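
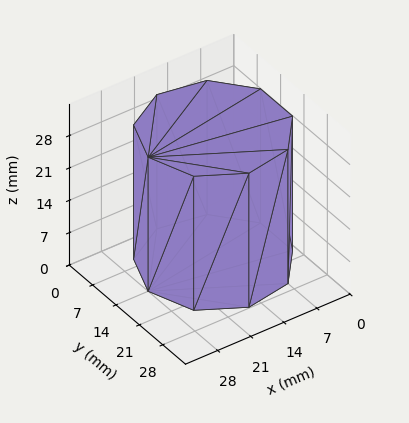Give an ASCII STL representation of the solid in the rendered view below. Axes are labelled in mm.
Reading the render: the shape is a regular 9-sided prism (a cylinder approximated with 9 flat sides), circumscribed radius ≈ 14 mm, height ≈ 29 mm (dimensions read to the nearest mm from the axis ticks). For the STL, each face is triangulated and given an outward normal.

solid part
  facet normal 0.0000 0.0000 -1.0000
    outer loop
      vertex 16.431 27.787 0.000
      vertex 24.725 22.999 0.000
      vertex 28.000 14.000 0.000
    endloop
  endfacet
  facet normal 0.0000 0.0000 -1.0000
    outer loop
      vertex 7.000 26.124 0.000
      vertex 16.431 27.787 0.000
      vertex 28.000 14.000 0.000
    endloop
  endfacet
  facet normal 0.0000 0.0000 -1.0000
    outer loop
      vertex 0.844 18.788 0.000
      vertex 7.000 26.124 0.000
      vertex 28.000 14.000 0.000
    endloop
  endfacet
  facet normal 0.0000 0.0000 -1.0000
    outer loop
      vertex 0.844 9.212 0.000
      vertex 0.844 18.788 0.000
      vertex 28.000 14.000 0.000
    endloop
  endfacet
  facet normal 0.0000 0.0000 -1.0000
    outer loop
      vertex 7.000 1.876 0.000
      vertex 0.844 9.212 0.000
      vertex 28.000 14.000 0.000
    endloop
  endfacet
  facet normal 0.0000 0.0000 -1.0000
    outer loop
      vertex 16.431 0.213 0.000
      vertex 7.000 1.876 0.000
      vertex 28.000 14.000 0.000
    endloop
  endfacet
  facet normal 0.0000 0.0000 -1.0000
    outer loop
      vertex 24.725 5.001 0.000
      vertex 16.431 0.213 0.000
      vertex 28.000 14.000 0.000
    endloop
  endfacet
  facet normal 0.0000 0.0000 1.0000
    outer loop
      vertex 28.000 14.000 29.000
      vertex 24.725 22.999 29.000
      vertex 16.431 27.787 29.000
    endloop
  endfacet
  facet normal 0.0000 0.0000 1.0000
    outer loop
      vertex 28.000 14.000 29.000
      vertex 16.431 27.787 29.000
      vertex 7.000 26.124 29.000
    endloop
  endfacet
  facet normal 0.0000 0.0000 1.0000
    outer loop
      vertex 28.000 14.000 29.000
      vertex 7.000 26.124 29.000
      vertex 0.844 18.788 29.000
    endloop
  endfacet
  facet normal 0.0000 0.0000 1.0000
    outer loop
      vertex 28.000 14.000 29.000
      vertex 0.844 18.788 29.000
      vertex 0.844 9.212 29.000
    endloop
  endfacet
  facet normal 0.0000 0.0000 1.0000
    outer loop
      vertex 28.000 14.000 29.000
      vertex 0.844 9.212 29.000
      vertex 7.000 1.876 29.000
    endloop
  endfacet
  facet normal 0.0000 0.0000 1.0000
    outer loop
      vertex 28.000 14.000 29.000
      vertex 7.000 1.876 29.000
      vertex 16.431 0.213 29.000
    endloop
  endfacet
  facet normal 0.0000 0.0000 1.0000
    outer loop
      vertex 28.000 14.000 29.000
      vertex 16.431 0.213 29.000
      vertex 24.725 5.001 29.000
    endloop
  endfacet
  facet normal 0.9397 0.3420 0.0000
    outer loop
      vertex 28.000 14.000 0.000
      vertex 24.725 22.999 0.000
      vertex 24.725 22.999 29.000
    endloop
  endfacet
  facet normal 0.9397 0.3420 0.0000
    outer loop
      vertex 28.000 14.000 0.000
      vertex 24.725 22.999 29.000
      vertex 28.000 14.000 29.000
    endloop
  endfacet
  facet normal 0.5000 0.8660 0.0000
    outer loop
      vertex 24.725 22.999 0.000
      vertex 16.431 27.787 0.000
      vertex 16.431 27.787 29.000
    endloop
  endfacet
  facet normal 0.5000 0.8660 0.0000
    outer loop
      vertex 24.725 22.999 0.000
      vertex 16.431 27.787 29.000
      vertex 24.725 22.999 29.000
    endloop
  endfacet
  facet normal -0.1737 0.9848 0.0000
    outer loop
      vertex 16.431 27.787 0.000
      vertex 7.000 26.124 0.000
      vertex 7.000 26.124 29.000
    endloop
  endfacet
  facet normal -0.1737 0.9848 0.0000
    outer loop
      vertex 16.431 27.787 0.000
      vertex 7.000 26.124 29.000
      vertex 16.431 27.787 29.000
    endloop
  endfacet
  facet normal -0.7660 0.6428 0.0000
    outer loop
      vertex 7.000 26.124 0.000
      vertex 0.844 18.788 0.000
      vertex 0.844 18.788 29.000
    endloop
  endfacet
  facet normal -0.7660 0.6428 0.0000
    outer loop
      vertex 7.000 26.124 0.000
      vertex 0.844 18.788 29.000
      vertex 7.000 26.124 29.000
    endloop
  endfacet
  facet normal -1.0000 0.0000 0.0000
    outer loop
      vertex 0.844 18.788 0.000
      vertex 0.844 9.212 0.000
      vertex 0.844 9.212 29.000
    endloop
  endfacet
  facet normal -1.0000 0.0000 0.0000
    outer loop
      vertex 0.844 18.788 0.000
      vertex 0.844 9.212 29.000
      vertex 0.844 18.788 29.000
    endloop
  endfacet
  facet normal -0.7660 -0.6428 0.0000
    outer loop
      vertex 0.844 9.212 0.000
      vertex 7.000 1.876 0.000
      vertex 7.000 1.876 29.000
    endloop
  endfacet
  facet normal -0.7660 -0.6428 0.0000
    outer loop
      vertex 0.844 9.212 0.000
      vertex 7.000 1.876 29.000
      vertex 0.844 9.212 29.000
    endloop
  endfacet
  facet normal -0.1737 -0.9848 0.0000
    outer loop
      vertex 7.000 1.876 0.000
      vertex 16.431 0.213 0.000
      vertex 16.431 0.213 29.000
    endloop
  endfacet
  facet normal -0.1737 -0.9848 0.0000
    outer loop
      vertex 7.000 1.876 0.000
      vertex 16.431 0.213 29.000
      vertex 7.000 1.876 29.000
    endloop
  endfacet
  facet normal 0.5000 -0.8660 0.0000
    outer loop
      vertex 16.431 0.213 0.000
      vertex 24.725 5.001 0.000
      vertex 24.725 5.001 29.000
    endloop
  endfacet
  facet normal 0.5000 -0.8660 0.0000
    outer loop
      vertex 16.431 0.213 0.000
      vertex 24.725 5.001 29.000
      vertex 16.431 0.213 29.000
    endloop
  endfacet
  facet normal 0.9397 -0.3420 0.0000
    outer loop
      vertex 24.725 5.001 0.000
      vertex 28.000 14.000 0.000
      vertex 28.000 14.000 29.000
    endloop
  endfacet
  facet normal 0.9397 -0.3420 0.0000
    outer loop
      vertex 24.725 5.001 0.000
      vertex 28.000 14.000 29.000
      vertex 24.725 5.001 29.000
    endloop
  endfacet
endsolid part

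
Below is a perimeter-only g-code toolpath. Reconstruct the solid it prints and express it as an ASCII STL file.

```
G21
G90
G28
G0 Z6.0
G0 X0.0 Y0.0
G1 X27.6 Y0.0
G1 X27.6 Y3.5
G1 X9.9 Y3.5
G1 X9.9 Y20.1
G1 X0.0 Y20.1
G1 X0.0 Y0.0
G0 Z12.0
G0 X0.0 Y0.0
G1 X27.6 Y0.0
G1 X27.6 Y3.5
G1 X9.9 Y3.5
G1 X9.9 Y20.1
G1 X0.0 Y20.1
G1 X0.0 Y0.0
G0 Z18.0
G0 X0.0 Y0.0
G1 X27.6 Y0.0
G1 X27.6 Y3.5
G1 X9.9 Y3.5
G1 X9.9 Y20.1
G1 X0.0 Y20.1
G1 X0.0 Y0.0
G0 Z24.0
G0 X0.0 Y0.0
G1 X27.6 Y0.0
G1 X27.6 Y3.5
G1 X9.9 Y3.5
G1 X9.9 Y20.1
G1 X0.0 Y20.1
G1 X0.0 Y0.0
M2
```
solid part
  facet normal 0.0000 0.0000 -1.0000
    outer loop
      vertex 27.6 3.5 0.0
      vertex 27.6 0.0 0.0
      vertex 0.0 0.0 0.0
    endloop
  endfacet
  facet normal 0.0000 0.0000 -1.0000
    outer loop
      vertex 9.9 3.5 0.0
      vertex 27.6 3.5 0.0
      vertex 0.0 0.0 0.0
    endloop
  endfacet
  facet normal 0.0000 0.0000 -1.0000
    outer loop
      vertex 9.9 20.1 0.0
      vertex 9.9 3.5 0.0
      vertex 0.0 0.0 0.0
    endloop
  endfacet
  facet normal 0.0000 0.0000 -1.0000
    outer loop
      vertex 0.0 20.1 0.0
      vertex 9.9 20.1 0.0
      vertex 0.0 0.0 0.0
    endloop
  endfacet
  facet normal 0.0000 0.0000 1.0000
    outer loop
      vertex 0.0 0.0 24.0
      vertex 27.6 0.0 24.0
      vertex 27.6 3.5 24.0
    endloop
  endfacet
  facet normal 0.0000 0.0000 1.0000
    outer loop
      vertex 0.0 0.0 24.0
      vertex 27.6 3.5 24.0
      vertex 9.9 3.5 24.0
    endloop
  endfacet
  facet normal 0.0000 0.0000 1.0000
    outer loop
      vertex 0.0 0.0 24.0
      vertex 9.9 3.5 24.0
      vertex 9.9 20.1 24.0
    endloop
  endfacet
  facet normal 0.0000 0.0000 1.0000
    outer loop
      vertex 0.0 0.0 24.0
      vertex 9.9 20.1 24.0
      vertex 0.0 20.1 24.0
    endloop
  endfacet
  facet normal 0.0000 -1.0000 0.0000
    outer loop
      vertex 0.0 0.0 0.0
      vertex 27.6 0.0 0.0
      vertex 27.6 0.0 24.0
    endloop
  endfacet
  facet normal 0.0000 -1.0000 0.0000
    outer loop
      vertex 0.0 0.0 0.0
      vertex 27.6 0.0 24.0
      vertex 0.0 0.0 24.0
    endloop
  endfacet
  facet normal 1.0000 0.0000 0.0000
    outer loop
      vertex 27.6 0.0 0.0
      vertex 27.6 3.5 0.0
      vertex 27.6 3.5 24.0
    endloop
  endfacet
  facet normal 1.0000 0.0000 0.0000
    outer loop
      vertex 27.6 0.0 0.0
      vertex 27.6 3.5 24.0
      vertex 27.6 0.0 24.0
    endloop
  endfacet
  facet normal 0.0000 1.0000 0.0000
    outer loop
      vertex 27.6 3.5 0.0
      vertex 9.9 3.5 0.0
      vertex 9.9 3.5 24.0
    endloop
  endfacet
  facet normal 0.0000 1.0000 0.0000
    outer loop
      vertex 27.6 3.5 0.0
      vertex 9.9 3.5 24.0
      vertex 27.6 3.5 24.0
    endloop
  endfacet
  facet normal 1.0000 0.0000 0.0000
    outer loop
      vertex 9.9 3.5 0.0
      vertex 9.9 20.1 0.0
      vertex 9.9 20.1 24.0
    endloop
  endfacet
  facet normal 1.0000 0.0000 0.0000
    outer loop
      vertex 9.9 3.5 0.0
      vertex 9.9 20.1 24.0
      vertex 9.9 3.5 24.0
    endloop
  endfacet
  facet normal 0.0000 1.0000 0.0000
    outer loop
      vertex 9.9 20.1 0.0
      vertex 0.0 20.1 0.0
      vertex 0.0 20.1 24.0
    endloop
  endfacet
  facet normal 0.0000 1.0000 0.0000
    outer loop
      vertex 9.9 20.1 0.0
      vertex 0.0 20.1 24.0
      vertex 9.9 20.1 24.0
    endloop
  endfacet
  facet normal -1.0000 0.0000 0.0000
    outer loop
      vertex 0.0 20.1 0.0
      vertex 0.0 0.0 0.0
      vertex 0.0 0.0 24.0
    endloop
  endfacet
  facet normal -1.0000 0.0000 0.0000
    outer loop
      vertex 0.0 20.1 0.0
      vertex 0.0 0.0 24.0
      vertex 0.0 20.1 24.0
    endloop
  endfacet
endsolid part

The G0 Z moves step by Δz≈6.0 mm. Every layer's G1 loop is the same polygon, so the solid is a straight extrusion of it from z=0 to z≈24. Closing with flat bottom and top caps and triangulating gives 20 facets — an L-shaped prism: outer 27.6 × 20.1 mm, arm thicknesses ≈ 3.5 mm (horizontal) and 9.9 mm (vertical), extruded 24 mm in z.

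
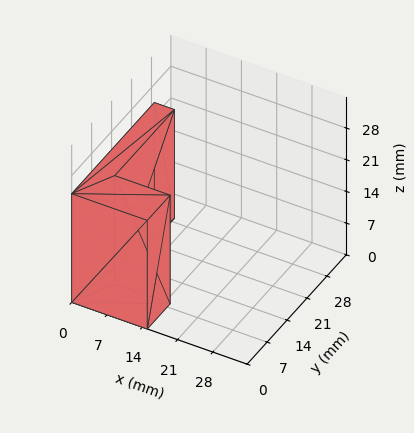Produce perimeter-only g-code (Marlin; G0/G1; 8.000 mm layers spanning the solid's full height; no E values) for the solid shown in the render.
Reading the render: the shape is an L-shaped prism: outer 15 × 29 mm, arm thicknesses ≈ 8 mm (horizontal) and 4 mm (vertical), extruded 24 mm in z (dimensions read to the nearest mm from the axis ticks). For the g-code, the solid's height is divided into equal slices at the stated Δz and each level perimeter traced with G1 moves after a G0 lift.

; perimeter-only toolpath
G21 ; units = mm
G90 ; absolute positioning
G28 ; home
; layer 1
G0 Z8.000
G0 X0.000 Y0.000
G1 X15.000 Y0.000
G1 X15.000 Y8.000
G1 X4.000 Y8.000
G1 X4.000 Y29.000
G1 X0.000 Y29.000
G1 X0.000 Y0.000
; layer 2
G0 Z16.000
G0 X0.000 Y0.000
G1 X15.000 Y0.000
G1 X15.000 Y8.000
G1 X4.000 Y8.000
G1 X4.000 Y29.000
G1 X0.000 Y29.000
G1 X0.000 Y0.000
; layer 3
G0 Z24.000
G0 X0.000 Y0.000
G1 X15.000 Y0.000
G1 X15.000 Y8.000
G1 X4.000 Y8.000
G1 X4.000 Y29.000
G1 X0.000 Y29.000
G1 X0.000 Y0.000
M2 ; end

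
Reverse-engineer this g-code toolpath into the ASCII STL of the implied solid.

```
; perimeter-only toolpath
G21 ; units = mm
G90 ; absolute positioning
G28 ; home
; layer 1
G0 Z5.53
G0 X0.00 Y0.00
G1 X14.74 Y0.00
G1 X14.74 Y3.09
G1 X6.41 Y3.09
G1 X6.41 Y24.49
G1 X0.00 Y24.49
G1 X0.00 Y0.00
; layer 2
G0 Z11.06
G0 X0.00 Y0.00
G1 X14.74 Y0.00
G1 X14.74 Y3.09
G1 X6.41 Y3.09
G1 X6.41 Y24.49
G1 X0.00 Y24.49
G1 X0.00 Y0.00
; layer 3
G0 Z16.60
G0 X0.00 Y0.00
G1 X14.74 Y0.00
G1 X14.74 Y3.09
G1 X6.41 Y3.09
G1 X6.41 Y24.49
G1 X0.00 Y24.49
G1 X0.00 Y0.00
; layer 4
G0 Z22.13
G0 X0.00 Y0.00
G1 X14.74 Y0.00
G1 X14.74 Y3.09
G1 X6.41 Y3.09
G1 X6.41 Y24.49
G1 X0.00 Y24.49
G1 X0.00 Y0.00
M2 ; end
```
solid part
  facet normal 0.0000 0.0000 -1.0000
    outer loop
      vertex 14.74 3.09 0.00
      vertex 14.74 0.00 0.00
      vertex 0.00 0.00 0.00
    endloop
  endfacet
  facet normal 0.0000 0.0000 -1.0000
    outer loop
      vertex 6.41 3.09 0.00
      vertex 14.74 3.09 0.00
      vertex 0.00 0.00 0.00
    endloop
  endfacet
  facet normal 0.0000 0.0000 -1.0000
    outer loop
      vertex 6.41 24.49 0.00
      vertex 6.41 3.09 0.00
      vertex 0.00 0.00 0.00
    endloop
  endfacet
  facet normal 0.0000 0.0000 -1.0000
    outer loop
      vertex 0.00 24.49 0.00
      vertex 6.41 24.49 0.00
      vertex 0.00 0.00 0.00
    endloop
  endfacet
  facet normal 0.0000 0.0000 1.0000
    outer loop
      vertex 0.00 0.00 22.13
      vertex 14.74 0.00 22.13
      vertex 14.74 3.09 22.13
    endloop
  endfacet
  facet normal 0.0000 0.0000 1.0000
    outer loop
      vertex 0.00 0.00 22.13
      vertex 14.74 3.09 22.13
      vertex 6.41 3.09 22.13
    endloop
  endfacet
  facet normal 0.0000 0.0000 1.0000
    outer loop
      vertex 0.00 0.00 22.13
      vertex 6.41 3.09 22.13
      vertex 6.41 24.49 22.13
    endloop
  endfacet
  facet normal 0.0000 0.0000 1.0000
    outer loop
      vertex 0.00 0.00 22.13
      vertex 6.41 24.49 22.13
      vertex 0.00 24.49 22.13
    endloop
  endfacet
  facet normal 0.0000 -1.0000 0.0000
    outer loop
      vertex 0.00 0.00 0.00
      vertex 14.74 0.00 0.00
      vertex 14.74 0.00 22.13
    endloop
  endfacet
  facet normal 0.0000 -1.0000 0.0000
    outer loop
      vertex 0.00 0.00 0.00
      vertex 14.74 0.00 22.13
      vertex 0.00 0.00 22.13
    endloop
  endfacet
  facet normal 1.0000 0.0000 0.0000
    outer loop
      vertex 14.74 0.00 0.00
      vertex 14.74 3.09 0.00
      vertex 14.74 3.09 22.13
    endloop
  endfacet
  facet normal 1.0000 0.0000 0.0000
    outer loop
      vertex 14.74 0.00 0.00
      vertex 14.74 3.09 22.13
      vertex 14.74 0.00 22.13
    endloop
  endfacet
  facet normal 0.0000 1.0000 0.0000
    outer loop
      vertex 14.74 3.09 0.00
      vertex 6.41 3.09 0.00
      vertex 6.41 3.09 22.13
    endloop
  endfacet
  facet normal 0.0000 1.0000 0.0000
    outer loop
      vertex 14.74 3.09 0.00
      vertex 6.41 3.09 22.13
      vertex 14.74 3.09 22.13
    endloop
  endfacet
  facet normal 1.0000 0.0000 0.0000
    outer loop
      vertex 6.41 3.09 0.00
      vertex 6.41 24.49 0.00
      vertex 6.41 24.49 22.13
    endloop
  endfacet
  facet normal 1.0000 0.0000 0.0000
    outer loop
      vertex 6.41 3.09 0.00
      vertex 6.41 24.49 22.13
      vertex 6.41 3.09 22.13
    endloop
  endfacet
  facet normal 0.0000 1.0000 0.0000
    outer loop
      vertex 6.41 24.49 0.00
      vertex 0.00 24.49 0.00
      vertex 0.00 24.49 22.13
    endloop
  endfacet
  facet normal 0.0000 1.0000 0.0000
    outer loop
      vertex 6.41 24.49 0.00
      vertex 0.00 24.49 22.13
      vertex 6.41 24.49 22.13
    endloop
  endfacet
  facet normal -1.0000 0.0000 0.0000
    outer loop
      vertex 0.00 24.49 0.00
      vertex 0.00 0.00 0.00
      vertex 0.00 0.00 22.13
    endloop
  endfacet
  facet normal -1.0000 0.0000 0.0000
    outer loop
      vertex 0.00 24.49 0.00
      vertex 0.00 0.00 22.13
      vertex 0.00 24.49 22.13
    endloop
  endfacet
endsolid part

The G0 Z moves step by Δz≈5.53 mm. Every layer's G1 loop is the same polygon, so the solid is a straight extrusion of it from z=0 to z≈22.1. Closing with flat bottom and top caps and triangulating gives 20 facets — an L-shaped prism: outer 14.7 × 24.5 mm, arm thicknesses ≈ 3.09 mm (horizontal) and 6.41 mm (vertical), extruded 22.1 mm in z.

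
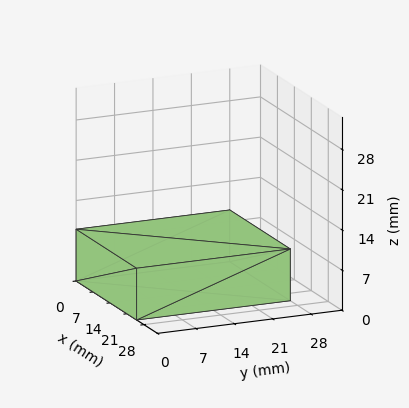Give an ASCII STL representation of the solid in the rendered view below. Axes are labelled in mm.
Reading the render: the shape is a rectangular box, roughly 25 × 28 mm footprint and 9 mm tall (dimensions read to the nearest mm from the axis ticks). For the STL, each face is triangulated and given an outward normal.

solid part
  facet normal 0.0000 0.0000 -1.0000
    outer loop
      vertex 25.000 28.000 0.000
      vertex 25.000 0.000 0.000
      vertex 0.000 0.000 0.000
    endloop
  endfacet
  facet normal 0.0000 0.0000 -1.0000
    outer loop
      vertex 0.000 28.000 0.000
      vertex 25.000 28.000 0.000
      vertex 0.000 0.000 0.000
    endloop
  endfacet
  facet normal 0.0000 0.0000 1.0000
    outer loop
      vertex 0.000 0.000 9.000
      vertex 25.000 0.000 9.000
      vertex 25.000 28.000 9.000
    endloop
  endfacet
  facet normal 0.0000 0.0000 1.0000
    outer loop
      vertex 0.000 0.000 9.000
      vertex 25.000 28.000 9.000
      vertex 0.000 28.000 9.000
    endloop
  endfacet
  facet normal 0.0000 -1.0000 0.0000
    outer loop
      vertex 0.000 0.000 0.000
      vertex 25.000 0.000 0.000
      vertex 25.000 0.000 9.000
    endloop
  endfacet
  facet normal 0.0000 -1.0000 0.0000
    outer loop
      vertex 0.000 0.000 0.000
      vertex 25.000 0.000 9.000
      vertex 0.000 0.000 9.000
    endloop
  endfacet
  facet normal 0.0000 1.0000 0.0000
    outer loop
      vertex 25.000 28.000 9.000
      vertex 25.000 28.000 0.000
      vertex 0.000 28.000 0.000
    endloop
  endfacet
  facet normal 0.0000 1.0000 0.0000
    outer loop
      vertex 0.000 28.000 9.000
      vertex 25.000 28.000 9.000
      vertex 0.000 28.000 0.000
    endloop
  endfacet
  facet normal -1.0000 0.0000 0.0000
    outer loop
      vertex 0.000 28.000 9.000
      vertex 0.000 28.000 0.000
      vertex 0.000 0.000 0.000
    endloop
  endfacet
  facet normal -1.0000 0.0000 0.0000
    outer loop
      vertex 0.000 0.000 9.000
      vertex 0.000 28.000 9.000
      vertex 0.000 0.000 0.000
    endloop
  endfacet
  facet normal 1.0000 0.0000 0.0000
    outer loop
      vertex 25.000 0.000 0.000
      vertex 25.000 28.000 0.000
      vertex 25.000 28.000 9.000
    endloop
  endfacet
  facet normal 1.0000 0.0000 0.0000
    outer loop
      vertex 25.000 0.000 0.000
      vertex 25.000 28.000 9.000
      vertex 25.000 0.000 9.000
    endloop
  endfacet
endsolid part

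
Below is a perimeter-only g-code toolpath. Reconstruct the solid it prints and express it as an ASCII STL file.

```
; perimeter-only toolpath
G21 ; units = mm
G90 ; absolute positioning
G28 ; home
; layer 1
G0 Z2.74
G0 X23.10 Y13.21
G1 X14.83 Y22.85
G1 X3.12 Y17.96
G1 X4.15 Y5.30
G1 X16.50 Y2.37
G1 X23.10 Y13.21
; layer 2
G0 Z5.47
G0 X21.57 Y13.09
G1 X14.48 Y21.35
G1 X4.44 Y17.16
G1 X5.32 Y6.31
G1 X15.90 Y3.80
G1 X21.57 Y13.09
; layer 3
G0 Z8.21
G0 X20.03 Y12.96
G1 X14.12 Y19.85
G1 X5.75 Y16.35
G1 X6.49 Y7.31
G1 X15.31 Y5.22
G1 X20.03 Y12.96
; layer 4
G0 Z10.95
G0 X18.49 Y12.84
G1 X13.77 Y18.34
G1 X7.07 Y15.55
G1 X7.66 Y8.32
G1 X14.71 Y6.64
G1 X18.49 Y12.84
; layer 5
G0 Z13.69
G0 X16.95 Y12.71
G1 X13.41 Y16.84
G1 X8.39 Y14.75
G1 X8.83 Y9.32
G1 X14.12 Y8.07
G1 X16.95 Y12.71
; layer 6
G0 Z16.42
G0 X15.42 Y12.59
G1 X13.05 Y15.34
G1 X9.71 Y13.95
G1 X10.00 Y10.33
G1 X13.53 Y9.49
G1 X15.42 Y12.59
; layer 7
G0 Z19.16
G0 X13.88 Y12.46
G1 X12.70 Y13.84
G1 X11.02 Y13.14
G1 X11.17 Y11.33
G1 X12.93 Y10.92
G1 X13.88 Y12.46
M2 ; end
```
solid part
  facet normal 0.0000 0.0000 -1.0000
    outer loop
      vertex 1.80 18.76 0.00
      vertex 15.19 24.35 0.00
      vertex 24.64 13.34 0.00
    endloop
  endfacet
  facet normal 0.0000 0.0000 -1.0000
    outer loop
      vertex 2.98 4.30 0.00
      vertex 1.80 18.76 0.00
      vertex 24.64 13.34 0.00
    endloop
  endfacet
  facet normal 0.0000 0.0000 -1.0000
    outer loop
      vertex 17.09 0.95 0.00
      vertex 2.98 4.30 0.00
      vertex 24.64 13.34 0.00
    endloop
  endfacet
  facet normal 0.6904 0.5926 0.4148
    outer loop
      vertex 24.64 13.34 0.00
      vertex 15.19 24.35 0.00
      vertex 12.34 12.34 21.90
    endloop
  endfacet
  facet normal -0.3505 0.8397 0.4149
    outer loop
      vertex 15.19 24.35 0.00
      vertex 1.80 18.76 0.00
      vertex 12.34 12.34 21.90
    endloop
  endfacet
  facet normal -0.9069 -0.0740 0.4148
    outer loop
      vertex 1.80 18.76 0.00
      vertex 2.98 4.30 0.00
      vertex 12.34 12.34 21.90
    endloop
  endfacet
  facet normal -0.2102 -0.8853 0.4148
    outer loop
      vertex 2.98 4.30 0.00
      vertex 17.09 0.95 0.00
      vertex 12.34 12.34 21.90
    endloop
  endfacet
  facet normal 0.7770 -0.4735 0.4148
    outer loop
      vertex 17.09 0.95 0.00
      vertex 24.64 13.34 0.00
      vertex 12.34 12.34 21.90
    endloop
  endfacet
endsolid part

The G0 Z moves step by Δz≈2.74 mm. The G1 loops shrink linearly with z, so the solid tapers from its base footprint up to z≈21.9. Closing with a flat bottom cap and the tapered top and triangulating gives 8 facets — a regular 5-sided pyramid, base circumscribed radius ≈ 12.3 mm, apex at z ≈ 21.9 mm.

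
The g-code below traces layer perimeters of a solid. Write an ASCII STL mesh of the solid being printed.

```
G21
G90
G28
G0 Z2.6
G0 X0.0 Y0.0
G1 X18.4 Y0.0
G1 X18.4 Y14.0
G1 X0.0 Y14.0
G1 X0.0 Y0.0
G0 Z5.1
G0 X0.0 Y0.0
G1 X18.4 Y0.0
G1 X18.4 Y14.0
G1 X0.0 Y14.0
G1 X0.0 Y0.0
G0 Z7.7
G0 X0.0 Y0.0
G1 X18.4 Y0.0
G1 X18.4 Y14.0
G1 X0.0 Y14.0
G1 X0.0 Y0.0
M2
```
solid part
  facet normal 0.0000 0.0000 -1.0000
    outer loop
      vertex 18.4 14.0 0.0
      vertex 18.4 0.0 0.0
      vertex 0.0 0.0 0.0
    endloop
  endfacet
  facet normal 0.0000 0.0000 -1.0000
    outer loop
      vertex 0.0 14.0 0.0
      vertex 18.4 14.0 0.0
      vertex 0.0 0.0 0.0
    endloop
  endfacet
  facet normal 0.0000 0.0000 1.0000
    outer loop
      vertex 0.0 0.0 7.7
      vertex 18.4 0.0 7.7
      vertex 18.4 14.0 7.7
    endloop
  endfacet
  facet normal 0.0000 0.0000 1.0000
    outer loop
      vertex 0.0 0.0 7.7
      vertex 18.4 14.0 7.7
      vertex 0.0 14.0 7.7
    endloop
  endfacet
  facet normal 0.0000 -1.0000 0.0000
    outer loop
      vertex 0.0 0.0 0.0
      vertex 18.4 0.0 0.0
      vertex 18.4 0.0 7.7
    endloop
  endfacet
  facet normal 0.0000 -1.0000 0.0000
    outer loop
      vertex 0.0 0.0 0.0
      vertex 18.4 0.0 7.7
      vertex 0.0 0.0 7.7
    endloop
  endfacet
  facet normal 0.0000 1.0000 0.0000
    outer loop
      vertex 18.4 14.0 7.7
      vertex 18.4 14.0 0.0
      vertex 0.0 14.0 0.0
    endloop
  endfacet
  facet normal 0.0000 1.0000 0.0000
    outer loop
      vertex 0.0 14.0 7.7
      vertex 18.4 14.0 7.7
      vertex 0.0 14.0 0.0
    endloop
  endfacet
  facet normal -1.0000 0.0000 0.0000
    outer loop
      vertex 0.0 14.0 7.7
      vertex 0.0 14.0 0.0
      vertex 0.0 0.0 0.0
    endloop
  endfacet
  facet normal -1.0000 0.0000 0.0000
    outer loop
      vertex 0.0 0.0 7.7
      vertex 0.0 14.0 7.7
      vertex 0.0 0.0 0.0
    endloop
  endfacet
  facet normal 1.0000 0.0000 0.0000
    outer loop
      vertex 18.4 0.0 0.0
      vertex 18.4 14.0 0.0
      vertex 18.4 14.0 7.7
    endloop
  endfacet
  facet normal 1.0000 0.0000 0.0000
    outer loop
      vertex 18.4 0.0 0.0
      vertex 18.4 14.0 7.7
      vertex 18.4 0.0 7.7
    endloop
  endfacet
endsolid part

The G0 Z moves step by Δz≈2.6 mm. Every layer's G1 loop is the same polygon, so the solid is a straight extrusion of it from z=0 to z≈7.7. Closing with flat bottom and top caps and triangulating gives 12 facets — a rectangular box, roughly 18.4 × 14 mm footprint and 7.7 mm tall.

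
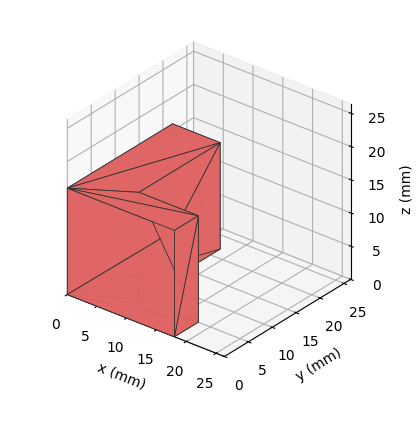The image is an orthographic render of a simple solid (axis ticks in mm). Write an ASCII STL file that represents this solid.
Reading the render: the shape is an L-shaped prism: outer 18 × 22 mm, arm thicknesses ≈ 5 mm (horizontal) and 8 mm (vertical), extruded 16 mm in z (dimensions read to the nearest mm from the axis ticks). For the STL, each face is triangulated and given an outward normal.

solid part
  facet normal 0.0000 0.0000 -1.0000
    outer loop
      vertex 18.00 5.00 0.00
      vertex 18.00 0.00 0.00
      vertex 0.00 0.00 0.00
    endloop
  endfacet
  facet normal 0.0000 0.0000 -1.0000
    outer loop
      vertex 8.00 5.00 0.00
      vertex 18.00 5.00 0.00
      vertex 0.00 0.00 0.00
    endloop
  endfacet
  facet normal 0.0000 0.0000 -1.0000
    outer loop
      vertex 8.00 22.00 0.00
      vertex 8.00 5.00 0.00
      vertex 0.00 0.00 0.00
    endloop
  endfacet
  facet normal 0.0000 0.0000 -1.0000
    outer loop
      vertex 0.00 22.00 0.00
      vertex 8.00 22.00 0.00
      vertex 0.00 0.00 0.00
    endloop
  endfacet
  facet normal 0.0000 0.0000 1.0000
    outer loop
      vertex 0.00 0.00 16.00
      vertex 18.00 0.00 16.00
      vertex 18.00 5.00 16.00
    endloop
  endfacet
  facet normal 0.0000 0.0000 1.0000
    outer loop
      vertex 0.00 0.00 16.00
      vertex 18.00 5.00 16.00
      vertex 8.00 5.00 16.00
    endloop
  endfacet
  facet normal 0.0000 0.0000 1.0000
    outer loop
      vertex 0.00 0.00 16.00
      vertex 8.00 5.00 16.00
      vertex 8.00 22.00 16.00
    endloop
  endfacet
  facet normal 0.0000 0.0000 1.0000
    outer loop
      vertex 0.00 0.00 16.00
      vertex 8.00 22.00 16.00
      vertex 0.00 22.00 16.00
    endloop
  endfacet
  facet normal 0.0000 -1.0000 0.0000
    outer loop
      vertex 0.00 0.00 0.00
      vertex 18.00 0.00 0.00
      vertex 18.00 0.00 16.00
    endloop
  endfacet
  facet normal 0.0000 -1.0000 0.0000
    outer loop
      vertex 0.00 0.00 0.00
      vertex 18.00 0.00 16.00
      vertex 0.00 0.00 16.00
    endloop
  endfacet
  facet normal 1.0000 0.0000 0.0000
    outer loop
      vertex 18.00 0.00 0.00
      vertex 18.00 5.00 0.00
      vertex 18.00 5.00 16.00
    endloop
  endfacet
  facet normal 1.0000 0.0000 0.0000
    outer loop
      vertex 18.00 0.00 0.00
      vertex 18.00 5.00 16.00
      vertex 18.00 0.00 16.00
    endloop
  endfacet
  facet normal 0.0000 1.0000 0.0000
    outer loop
      vertex 18.00 5.00 0.00
      vertex 8.00 5.00 0.00
      vertex 8.00 5.00 16.00
    endloop
  endfacet
  facet normal 0.0000 1.0000 0.0000
    outer loop
      vertex 18.00 5.00 0.00
      vertex 8.00 5.00 16.00
      vertex 18.00 5.00 16.00
    endloop
  endfacet
  facet normal 1.0000 0.0000 0.0000
    outer loop
      vertex 8.00 5.00 0.00
      vertex 8.00 22.00 0.00
      vertex 8.00 22.00 16.00
    endloop
  endfacet
  facet normal 1.0000 0.0000 0.0000
    outer loop
      vertex 8.00 5.00 0.00
      vertex 8.00 22.00 16.00
      vertex 8.00 5.00 16.00
    endloop
  endfacet
  facet normal 0.0000 1.0000 0.0000
    outer loop
      vertex 8.00 22.00 0.00
      vertex 0.00 22.00 0.00
      vertex 0.00 22.00 16.00
    endloop
  endfacet
  facet normal 0.0000 1.0000 0.0000
    outer loop
      vertex 8.00 22.00 0.00
      vertex 0.00 22.00 16.00
      vertex 8.00 22.00 16.00
    endloop
  endfacet
  facet normal -1.0000 0.0000 0.0000
    outer loop
      vertex 0.00 22.00 0.00
      vertex 0.00 0.00 0.00
      vertex 0.00 0.00 16.00
    endloop
  endfacet
  facet normal -1.0000 0.0000 0.0000
    outer loop
      vertex 0.00 22.00 0.00
      vertex 0.00 0.00 16.00
      vertex 0.00 22.00 16.00
    endloop
  endfacet
endsolid part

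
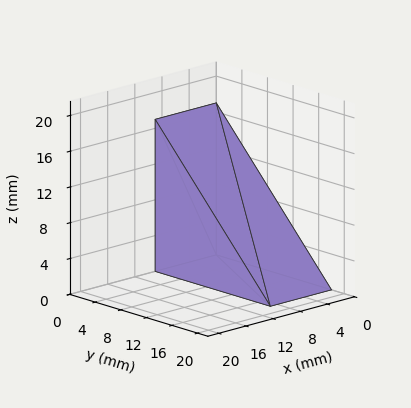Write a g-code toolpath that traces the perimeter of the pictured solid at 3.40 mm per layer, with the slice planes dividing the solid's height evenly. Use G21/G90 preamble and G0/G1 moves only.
Reading the render: the shape is a wedge (ramp): 9 × 18 mm base, rising to 17 mm along the y=0 edge and sloping linearly to z=0 at y=18 (dimensions read to the nearest mm from the axis ticks). For the g-code, the solid's height is divided into equal slices at the stated Δz and each level perimeter traced with G1 moves after a G0 lift.

; perimeter-only toolpath
G21 ; units = mm
G90 ; absolute positioning
G28 ; home
; layer 1
G0 Z3.40
G0 X0.00 Y0.00
G1 X9.00 Y0.00
G1 X9.00 Y14.40
G1 X0.00 Y14.40
G1 X0.00 Y0.00
; layer 2
G0 Z6.80
G0 X0.00 Y0.00
G1 X9.00 Y0.00
G1 X9.00 Y10.80
G1 X0.00 Y10.80
G1 X0.00 Y0.00
; layer 3
G0 Z10.20
G0 X0.00 Y0.00
G1 X9.00 Y0.00
G1 X9.00 Y7.20
G1 X0.00 Y7.20
G1 X0.00 Y0.00
; layer 4
G0 Z13.60
G0 X0.00 Y0.00
G1 X9.00 Y0.00
G1 X9.00 Y3.60
G1 X0.00 Y3.60
G1 X0.00 Y0.00
M2 ; end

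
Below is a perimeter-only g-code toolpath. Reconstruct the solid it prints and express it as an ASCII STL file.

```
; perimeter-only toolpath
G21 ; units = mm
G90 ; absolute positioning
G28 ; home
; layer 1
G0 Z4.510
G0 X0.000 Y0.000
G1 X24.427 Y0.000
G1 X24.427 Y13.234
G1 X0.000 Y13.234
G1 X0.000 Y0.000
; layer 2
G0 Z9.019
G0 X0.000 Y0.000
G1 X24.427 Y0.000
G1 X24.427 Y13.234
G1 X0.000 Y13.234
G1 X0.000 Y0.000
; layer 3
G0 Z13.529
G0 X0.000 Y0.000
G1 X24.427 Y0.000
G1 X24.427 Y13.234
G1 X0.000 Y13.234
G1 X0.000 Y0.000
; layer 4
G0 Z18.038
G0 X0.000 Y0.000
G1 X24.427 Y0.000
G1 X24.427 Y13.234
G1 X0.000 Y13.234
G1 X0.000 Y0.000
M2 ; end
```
solid part
  facet normal 0.0000 0.0000 -1.0000
    outer loop
      vertex 24.427 13.234 0.000
      vertex 24.427 0.000 0.000
      vertex 0.000 0.000 0.000
    endloop
  endfacet
  facet normal 0.0000 0.0000 -1.0000
    outer loop
      vertex 0.000 13.234 0.000
      vertex 24.427 13.234 0.000
      vertex 0.000 0.000 0.000
    endloop
  endfacet
  facet normal 0.0000 0.0000 1.0000
    outer loop
      vertex 0.000 0.000 18.038
      vertex 24.427 0.000 18.038
      vertex 24.427 13.234 18.038
    endloop
  endfacet
  facet normal 0.0000 0.0000 1.0000
    outer loop
      vertex 0.000 0.000 18.038
      vertex 24.427 13.234 18.038
      vertex 0.000 13.234 18.038
    endloop
  endfacet
  facet normal 0.0000 -1.0000 0.0000
    outer loop
      vertex 0.000 0.000 0.000
      vertex 24.427 0.000 0.000
      vertex 24.427 0.000 18.038
    endloop
  endfacet
  facet normal 0.0000 -1.0000 0.0000
    outer loop
      vertex 0.000 0.000 0.000
      vertex 24.427 0.000 18.038
      vertex 0.000 0.000 18.038
    endloop
  endfacet
  facet normal 0.0000 1.0000 0.0000
    outer loop
      vertex 24.427 13.234 18.038
      vertex 24.427 13.234 0.000
      vertex 0.000 13.234 0.000
    endloop
  endfacet
  facet normal 0.0000 1.0000 0.0000
    outer loop
      vertex 0.000 13.234 18.038
      vertex 24.427 13.234 18.038
      vertex 0.000 13.234 0.000
    endloop
  endfacet
  facet normal -1.0000 0.0000 0.0000
    outer loop
      vertex 0.000 13.234 18.038
      vertex 0.000 13.234 0.000
      vertex 0.000 0.000 0.000
    endloop
  endfacet
  facet normal -1.0000 0.0000 0.0000
    outer loop
      vertex 0.000 0.000 18.038
      vertex 0.000 13.234 18.038
      vertex 0.000 0.000 0.000
    endloop
  endfacet
  facet normal 1.0000 0.0000 0.0000
    outer loop
      vertex 24.427 0.000 0.000
      vertex 24.427 13.234 0.000
      vertex 24.427 13.234 18.038
    endloop
  endfacet
  facet normal 1.0000 0.0000 0.0000
    outer loop
      vertex 24.427 0.000 0.000
      vertex 24.427 13.234 18.038
      vertex 24.427 0.000 18.038
    endloop
  endfacet
endsolid part

The G0 Z moves step by Δz≈4.510 mm. Every layer's G1 loop is the same polygon, so the solid is a straight extrusion of it from z=0 to z≈18. Closing with flat bottom and top caps and triangulating gives 12 facets — a rectangular box, roughly 24.4 × 13.2 mm footprint and 18 mm tall.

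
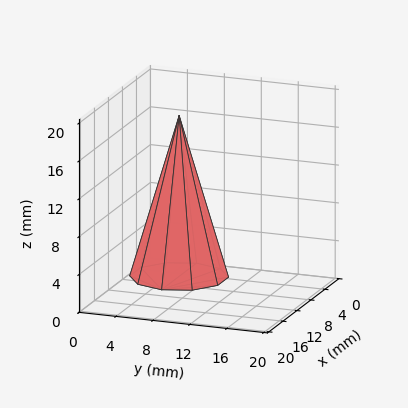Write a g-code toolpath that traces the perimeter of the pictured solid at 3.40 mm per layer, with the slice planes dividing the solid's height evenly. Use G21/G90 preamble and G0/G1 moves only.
Reading the render: the shape is a regular 10-sided pyramid, base circumscribed radius ≈ 5 mm, apex at z ≈ 17 mm (dimensions read to the nearest mm from the axis ticks). For the g-code, the solid's height is divided into equal slices at the stated Δz and each level perimeter traced with G1 moves after a G0 lift.

; perimeter-only toolpath
G21 ; units = mm
G90 ; absolute positioning
G28 ; home
; layer 1
G0 Z3.40
G0 X9.00 Y5.00
G1 X8.24 Y7.35
G1 X6.24 Y8.81
G1 X3.76 Y8.81
G1 X1.76 Y7.35
G1 X1.00 Y5.00
G1 X1.76 Y2.65
G1 X3.76 Y1.19
G1 X6.24 Y1.19
G1 X8.24 Y2.65
G1 X9.00 Y5.00
; layer 2
G0 Z6.80
G0 X8.00 Y5.00
G1 X7.43 Y6.76
G1 X5.93 Y7.86
G1 X4.07 Y7.86
G1 X2.57 Y6.76
G1 X2.00 Y5.00
G1 X2.57 Y3.24
G1 X4.07 Y2.14
G1 X5.93 Y2.14
G1 X7.43 Y3.24
G1 X8.00 Y5.00
; layer 3
G0 Z10.20
G0 X7.00 Y5.00
G1 X6.62 Y6.18
G1 X5.62 Y6.90
G1 X4.38 Y6.90
G1 X3.38 Y6.18
G1 X3.00 Y5.00
G1 X3.38 Y3.82
G1 X4.38 Y3.10
G1 X5.62 Y3.10
G1 X6.62 Y3.82
G1 X7.00 Y5.00
; layer 4
G0 Z13.60
G0 X6.00 Y5.00
G1 X5.81 Y5.59
G1 X5.31 Y5.95
G1 X4.69 Y5.95
G1 X4.19 Y5.59
G1 X4.00 Y5.00
G1 X4.19 Y4.41
G1 X4.69 Y4.05
G1 X5.31 Y4.05
G1 X5.81 Y4.41
G1 X6.00 Y5.00
M2 ; end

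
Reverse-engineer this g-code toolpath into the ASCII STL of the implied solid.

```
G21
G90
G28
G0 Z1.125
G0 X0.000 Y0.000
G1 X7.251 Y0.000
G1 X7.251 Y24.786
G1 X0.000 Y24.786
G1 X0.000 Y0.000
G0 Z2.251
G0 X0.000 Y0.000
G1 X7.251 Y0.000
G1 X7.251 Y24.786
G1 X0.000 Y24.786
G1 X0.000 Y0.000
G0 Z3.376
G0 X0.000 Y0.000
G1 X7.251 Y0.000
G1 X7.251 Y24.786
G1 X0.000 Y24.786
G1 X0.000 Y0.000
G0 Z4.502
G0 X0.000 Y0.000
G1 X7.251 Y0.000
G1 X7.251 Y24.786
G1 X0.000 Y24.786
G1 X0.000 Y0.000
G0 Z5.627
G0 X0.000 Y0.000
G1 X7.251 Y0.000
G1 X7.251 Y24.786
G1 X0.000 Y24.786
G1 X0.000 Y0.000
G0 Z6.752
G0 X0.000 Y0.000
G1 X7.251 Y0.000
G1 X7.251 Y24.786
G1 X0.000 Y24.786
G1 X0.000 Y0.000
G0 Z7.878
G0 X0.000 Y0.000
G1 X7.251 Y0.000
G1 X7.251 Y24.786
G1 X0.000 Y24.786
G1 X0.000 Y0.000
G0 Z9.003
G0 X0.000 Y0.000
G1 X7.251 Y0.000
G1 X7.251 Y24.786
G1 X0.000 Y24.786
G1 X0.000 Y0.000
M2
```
solid part
  facet normal 0.0000 0.0000 -1.0000
    outer loop
      vertex 7.251 24.786 0.000
      vertex 7.251 0.000 0.000
      vertex 0.000 0.000 0.000
    endloop
  endfacet
  facet normal 0.0000 0.0000 -1.0000
    outer loop
      vertex 0.000 24.786 0.000
      vertex 7.251 24.786 0.000
      vertex 0.000 0.000 0.000
    endloop
  endfacet
  facet normal 0.0000 0.0000 1.0000
    outer loop
      vertex 0.000 0.000 9.003
      vertex 7.251 0.000 9.003
      vertex 7.251 24.786 9.003
    endloop
  endfacet
  facet normal 0.0000 0.0000 1.0000
    outer loop
      vertex 0.000 0.000 9.003
      vertex 7.251 24.786 9.003
      vertex 0.000 24.786 9.003
    endloop
  endfacet
  facet normal 0.0000 -1.0000 0.0000
    outer loop
      vertex 0.000 0.000 0.000
      vertex 7.251 0.000 0.000
      vertex 7.251 0.000 9.003
    endloop
  endfacet
  facet normal 0.0000 -1.0000 0.0000
    outer loop
      vertex 0.000 0.000 0.000
      vertex 7.251 0.000 9.003
      vertex 0.000 0.000 9.003
    endloop
  endfacet
  facet normal 0.0000 1.0000 0.0000
    outer loop
      vertex 7.251 24.786 9.003
      vertex 7.251 24.786 0.000
      vertex 0.000 24.786 0.000
    endloop
  endfacet
  facet normal 0.0000 1.0000 0.0000
    outer loop
      vertex 0.000 24.786 9.003
      vertex 7.251 24.786 9.003
      vertex 0.000 24.786 0.000
    endloop
  endfacet
  facet normal -1.0000 0.0000 0.0000
    outer loop
      vertex 0.000 24.786 9.003
      vertex 0.000 24.786 0.000
      vertex 0.000 0.000 0.000
    endloop
  endfacet
  facet normal -1.0000 0.0000 0.0000
    outer loop
      vertex 0.000 0.000 9.003
      vertex 0.000 24.786 9.003
      vertex 0.000 0.000 0.000
    endloop
  endfacet
  facet normal 1.0000 0.0000 0.0000
    outer loop
      vertex 7.251 0.000 0.000
      vertex 7.251 24.786 0.000
      vertex 7.251 24.786 9.003
    endloop
  endfacet
  facet normal 1.0000 0.0000 0.0000
    outer loop
      vertex 7.251 0.000 0.000
      vertex 7.251 24.786 9.003
      vertex 7.251 0.000 9.003
    endloop
  endfacet
endsolid part

The G0 Z moves step by Δz≈1.125 mm. Every layer's G1 loop is the same polygon, so the solid is a straight extrusion of it from z=0 to z≈9. Closing with flat bottom and top caps and triangulating gives 12 facets — a rectangular box, roughly 7.25 × 24.8 mm footprint and 9 mm tall.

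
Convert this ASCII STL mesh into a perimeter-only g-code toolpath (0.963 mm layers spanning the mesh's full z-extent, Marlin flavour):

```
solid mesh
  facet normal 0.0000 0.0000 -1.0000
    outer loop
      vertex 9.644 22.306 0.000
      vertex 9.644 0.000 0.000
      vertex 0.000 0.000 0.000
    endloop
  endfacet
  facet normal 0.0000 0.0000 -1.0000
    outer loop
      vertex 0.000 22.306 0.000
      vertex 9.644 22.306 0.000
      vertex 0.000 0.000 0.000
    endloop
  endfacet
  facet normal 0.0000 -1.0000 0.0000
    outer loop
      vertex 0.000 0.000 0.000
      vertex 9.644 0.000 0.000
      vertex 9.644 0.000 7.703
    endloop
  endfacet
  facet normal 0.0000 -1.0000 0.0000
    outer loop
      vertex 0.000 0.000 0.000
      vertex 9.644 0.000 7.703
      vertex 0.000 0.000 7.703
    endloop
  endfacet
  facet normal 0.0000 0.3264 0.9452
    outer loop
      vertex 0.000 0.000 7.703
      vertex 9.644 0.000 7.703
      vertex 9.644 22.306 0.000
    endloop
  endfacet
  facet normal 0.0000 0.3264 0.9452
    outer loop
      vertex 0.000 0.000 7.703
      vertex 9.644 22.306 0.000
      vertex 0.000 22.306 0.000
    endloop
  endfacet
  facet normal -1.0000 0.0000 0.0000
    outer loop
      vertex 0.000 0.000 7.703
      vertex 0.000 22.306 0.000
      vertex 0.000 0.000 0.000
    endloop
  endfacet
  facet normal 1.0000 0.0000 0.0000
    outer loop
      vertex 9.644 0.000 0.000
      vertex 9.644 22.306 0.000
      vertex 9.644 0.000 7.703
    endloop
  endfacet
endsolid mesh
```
; perimeter-only toolpath
G21 ; units = mm
G90 ; absolute positioning
G28 ; home
; layer 1
G0 Z0.963
G0 X0.000 Y0.000
G1 X9.644 Y0.000
G1 X9.644 Y19.518
G1 X0.000 Y19.518
G1 X0.000 Y0.000
; layer 2
G0 Z1.926
G0 X0.000 Y0.000
G1 X9.644 Y0.000
G1 X9.644 Y16.730
G1 X0.000 Y16.730
G1 X0.000 Y0.000
; layer 3
G0 Z2.889
G0 X0.000 Y0.000
G1 X9.644 Y0.000
G1 X9.644 Y13.941
G1 X0.000 Y13.941
G1 X0.000 Y0.000
; layer 4
G0 Z3.852
G0 X0.000 Y0.000
G1 X9.644 Y0.000
G1 X9.644 Y11.153
G1 X0.000 Y11.153
G1 X0.000 Y0.000
; layer 5
G0 Z4.814
G0 X0.000 Y0.000
G1 X9.644 Y0.000
G1 X9.644 Y8.365
G1 X0.000 Y8.365
G1 X0.000 Y0.000
; layer 6
G0 Z5.777
G0 X0.000 Y0.000
G1 X9.644 Y0.000
G1 X9.644 Y5.577
G1 X0.000 Y5.577
G1 X0.000 Y0.000
; layer 7
G0 Z6.740
G0 X0.000 Y0.000
G1 X9.644 Y0.000
G1 X9.644 Y2.788
G1 X0.000 Y2.788
G1 X0.000 Y0.000
M2 ; end

The solid is a wedge (ramp): 9.64 × 22.3 mm base, rising to 7.7 mm along the y=0 edge and sloping linearly to z=0 at y=22.3. Slicing at Δz = 0.963 mm — 8 equal slices spanning the solid's height, so layer i sits at z = i·h/8 — gives 7 non-empty perimeters. Each is a 4-segment closed polygon; G0 lifts to the layer z and rapids to the start vertex, then G1 traces the edges. The cross-section shrinks linearly with z (the slice at the apex is degenerate and omitted).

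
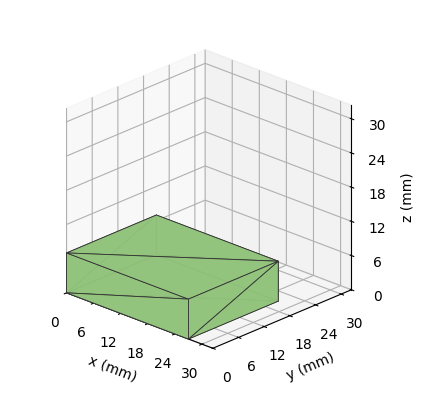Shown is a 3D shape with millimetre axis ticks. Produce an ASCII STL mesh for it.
Reading the render: the shape is a rectangular box, roughly 27 × 21 mm footprint and 7 mm tall (dimensions read to the nearest mm from the axis ticks). For the STL, each face is triangulated and given an outward normal.

solid part
  facet normal 0.0000 0.0000 -1.0000
    outer loop
      vertex 27.000 21.000 0.000
      vertex 27.000 0.000 0.000
      vertex 0.000 0.000 0.000
    endloop
  endfacet
  facet normal 0.0000 0.0000 -1.0000
    outer loop
      vertex 0.000 21.000 0.000
      vertex 27.000 21.000 0.000
      vertex 0.000 0.000 0.000
    endloop
  endfacet
  facet normal 0.0000 0.0000 1.0000
    outer loop
      vertex 0.000 0.000 7.000
      vertex 27.000 0.000 7.000
      vertex 27.000 21.000 7.000
    endloop
  endfacet
  facet normal 0.0000 0.0000 1.0000
    outer loop
      vertex 0.000 0.000 7.000
      vertex 27.000 21.000 7.000
      vertex 0.000 21.000 7.000
    endloop
  endfacet
  facet normal 0.0000 -1.0000 0.0000
    outer loop
      vertex 0.000 0.000 0.000
      vertex 27.000 0.000 0.000
      vertex 27.000 0.000 7.000
    endloop
  endfacet
  facet normal 0.0000 -1.0000 0.0000
    outer loop
      vertex 0.000 0.000 0.000
      vertex 27.000 0.000 7.000
      vertex 0.000 0.000 7.000
    endloop
  endfacet
  facet normal 0.0000 1.0000 0.0000
    outer loop
      vertex 27.000 21.000 7.000
      vertex 27.000 21.000 0.000
      vertex 0.000 21.000 0.000
    endloop
  endfacet
  facet normal 0.0000 1.0000 0.0000
    outer loop
      vertex 0.000 21.000 7.000
      vertex 27.000 21.000 7.000
      vertex 0.000 21.000 0.000
    endloop
  endfacet
  facet normal -1.0000 0.0000 0.0000
    outer loop
      vertex 0.000 21.000 7.000
      vertex 0.000 21.000 0.000
      vertex 0.000 0.000 0.000
    endloop
  endfacet
  facet normal -1.0000 0.0000 0.0000
    outer loop
      vertex 0.000 0.000 7.000
      vertex 0.000 21.000 7.000
      vertex 0.000 0.000 0.000
    endloop
  endfacet
  facet normal 1.0000 0.0000 0.0000
    outer loop
      vertex 27.000 0.000 0.000
      vertex 27.000 21.000 0.000
      vertex 27.000 21.000 7.000
    endloop
  endfacet
  facet normal 1.0000 0.0000 0.0000
    outer loop
      vertex 27.000 0.000 0.000
      vertex 27.000 21.000 7.000
      vertex 27.000 0.000 7.000
    endloop
  endfacet
endsolid part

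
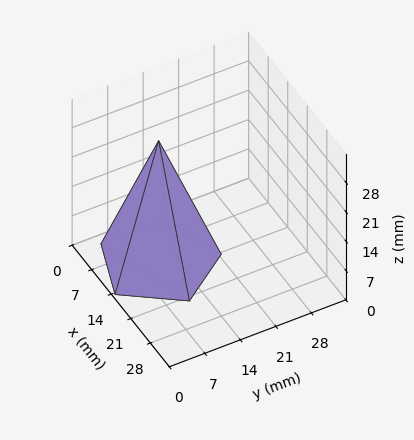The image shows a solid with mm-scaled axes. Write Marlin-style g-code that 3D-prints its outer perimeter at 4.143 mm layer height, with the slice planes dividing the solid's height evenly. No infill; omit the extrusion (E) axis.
Reading the render: the shape is a regular 5-sided pyramid, base circumscribed radius ≈ 11 mm, apex at z ≈ 29 mm (dimensions read to the nearest mm from the axis ticks). For the g-code, the solid's height is divided into equal slices at the stated Δz and each level perimeter traced with G1 moves after a G0 lift.

; perimeter-only toolpath
G21 ; units = mm
G90 ; absolute positioning
G28 ; home
; layer 1
G0 Z4.143
G0 X20.429 Y11.000
G1 X13.913 Y19.967
G1 X3.372 Y16.542
G1 X3.372 Y5.458
G1 X13.913 Y2.033
G1 X20.429 Y11.000
; layer 2
G0 Z8.286
G0 X18.857 Y11.000
G1 X13.428 Y18.473
G1 X4.644 Y15.619
G1 X4.644 Y6.381
G1 X13.428 Y3.527
G1 X18.857 Y11.000
; layer 3
G0 Z12.429
G0 X17.286 Y11.000
G1 X12.942 Y16.978
G1 X5.915 Y14.695
G1 X5.915 Y7.305
G1 X12.942 Y5.022
G1 X17.286 Y11.000
; layer 4
G0 Z16.571
G0 X15.714 Y11.000
G1 X12.457 Y15.484
G1 X7.186 Y13.771
G1 X7.186 Y8.229
G1 X12.457 Y6.516
G1 X15.714 Y11.000
; layer 5
G0 Z20.714
G0 X14.143 Y11.000
G1 X11.971 Y13.989
G1 X8.457 Y12.847
G1 X8.457 Y9.153
G1 X11.971 Y8.011
G1 X14.143 Y11.000
; layer 6
G0 Z24.857
G0 X12.571 Y11.000
G1 X11.486 Y12.495
G1 X9.729 Y11.924
G1 X9.729 Y10.076
G1 X11.486 Y9.505
G1 X12.571 Y11.000
M2 ; end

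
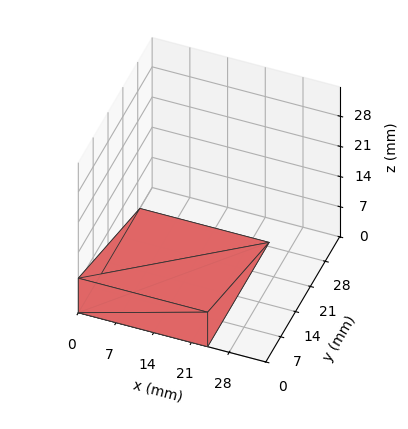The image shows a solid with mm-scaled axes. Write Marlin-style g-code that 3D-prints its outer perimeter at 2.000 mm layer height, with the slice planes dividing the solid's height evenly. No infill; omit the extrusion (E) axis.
Reading the render: the shape is a wedge (ramp): 24 × 29 mm base, rising to 8 mm along the y=0 edge and sloping linearly to z=0 at y=29 (dimensions read to the nearest mm from the axis ticks). For the g-code, the solid's height is divided into equal slices at the stated Δz and each level perimeter traced with G1 moves after a G0 lift.

; perimeter-only toolpath
G21 ; units = mm
G90 ; absolute positioning
G28 ; home
; layer 1
G0 Z2.000
G0 X0.000 Y0.000
G1 X24.000 Y0.000
G1 X24.000 Y21.750
G1 X0.000 Y21.750
G1 X0.000 Y0.000
; layer 2
G0 Z4.000
G0 X0.000 Y0.000
G1 X24.000 Y0.000
G1 X24.000 Y14.500
G1 X0.000 Y14.500
G1 X0.000 Y0.000
; layer 3
G0 Z6.000
G0 X0.000 Y0.000
G1 X24.000 Y0.000
G1 X24.000 Y7.250
G1 X0.000 Y7.250
G1 X0.000 Y0.000
M2 ; end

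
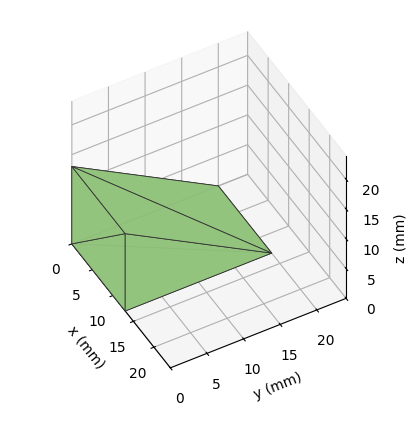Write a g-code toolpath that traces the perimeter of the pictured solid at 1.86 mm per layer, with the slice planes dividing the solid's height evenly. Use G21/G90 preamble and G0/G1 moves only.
Reading the render: the shape is a wedge (ramp): 13 × 20 mm base, rising to 13 mm along the y=0 edge and sloping linearly to z=0 at y=20 (dimensions read to the nearest mm from the axis ticks). For the g-code, the solid's height is divided into equal slices at the stated Δz and each level perimeter traced with G1 moves after a G0 lift.

; perimeter-only toolpath
G21 ; units = mm
G90 ; absolute positioning
G28 ; home
; layer 1
G0 Z1.86
G0 X0.00 Y0.00
G1 X13.00 Y0.00
G1 X13.00 Y17.14
G1 X0.00 Y17.14
G1 X0.00 Y0.00
; layer 2
G0 Z3.71
G0 X0.00 Y0.00
G1 X13.00 Y0.00
G1 X13.00 Y14.29
G1 X0.00 Y14.29
G1 X0.00 Y0.00
; layer 3
G0 Z5.57
G0 X0.00 Y0.00
G1 X13.00 Y0.00
G1 X13.00 Y11.43
G1 X0.00 Y11.43
G1 X0.00 Y0.00
; layer 4
G0 Z7.43
G0 X0.00 Y0.00
G1 X13.00 Y0.00
G1 X13.00 Y8.57
G1 X0.00 Y8.57
G1 X0.00 Y0.00
; layer 5
G0 Z9.29
G0 X0.00 Y0.00
G1 X13.00 Y0.00
G1 X13.00 Y5.71
G1 X0.00 Y5.71
G1 X0.00 Y0.00
; layer 6
G0 Z11.14
G0 X0.00 Y0.00
G1 X13.00 Y0.00
G1 X13.00 Y2.86
G1 X0.00 Y2.86
G1 X0.00 Y0.00
M2 ; end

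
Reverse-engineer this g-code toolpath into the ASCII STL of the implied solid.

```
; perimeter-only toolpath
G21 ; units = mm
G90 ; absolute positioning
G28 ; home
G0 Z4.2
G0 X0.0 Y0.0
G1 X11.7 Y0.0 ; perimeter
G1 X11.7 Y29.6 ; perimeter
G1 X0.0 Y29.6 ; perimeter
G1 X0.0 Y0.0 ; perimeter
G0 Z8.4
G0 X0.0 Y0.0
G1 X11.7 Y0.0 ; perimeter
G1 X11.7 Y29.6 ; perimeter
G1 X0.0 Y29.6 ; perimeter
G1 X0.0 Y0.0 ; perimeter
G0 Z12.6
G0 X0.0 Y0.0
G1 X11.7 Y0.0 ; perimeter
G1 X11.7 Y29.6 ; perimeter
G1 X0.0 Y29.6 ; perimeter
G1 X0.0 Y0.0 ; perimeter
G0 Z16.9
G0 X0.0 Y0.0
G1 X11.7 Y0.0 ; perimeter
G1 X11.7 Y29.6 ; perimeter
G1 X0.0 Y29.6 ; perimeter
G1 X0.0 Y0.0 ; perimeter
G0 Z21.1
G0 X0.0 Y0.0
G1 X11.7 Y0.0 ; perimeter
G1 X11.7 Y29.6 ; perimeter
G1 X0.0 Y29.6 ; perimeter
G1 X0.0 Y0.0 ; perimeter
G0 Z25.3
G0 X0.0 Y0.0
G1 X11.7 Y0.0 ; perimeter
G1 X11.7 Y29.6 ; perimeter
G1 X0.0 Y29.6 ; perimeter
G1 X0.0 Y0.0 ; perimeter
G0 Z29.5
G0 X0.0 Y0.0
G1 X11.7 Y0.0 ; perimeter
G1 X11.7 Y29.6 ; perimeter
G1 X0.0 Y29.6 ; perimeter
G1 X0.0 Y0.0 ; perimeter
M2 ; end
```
solid part
  facet normal 0.0000 0.0000 -1.0000
    outer loop
      vertex 11.7 29.6 0.0
      vertex 11.7 0.0 0.0
      vertex 0.0 0.0 0.0
    endloop
  endfacet
  facet normal 0.0000 0.0000 -1.0000
    outer loop
      vertex 0.0 29.6 0.0
      vertex 11.7 29.6 0.0
      vertex 0.0 0.0 0.0
    endloop
  endfacet
  facet normal 0.0000 0.0000 1.0000
    outer loop
      vertex 0.0 0.0 29.5
      vertex 11.7 0.0 29.5
      vertex 11.7 29.6 29.5
    endloop
  endfacet
  facet normal 0.0000 0.0000 1.0000
    outer loop
      vertex 0.0 0.0 29.5
      vertex 11.7 29.6 29.5
      vertex 0.0 29.6 29.5
    endloop
  endfacet
  facet normal 0.0000 -1.0000 0.0000
    outer loop
      vertex 0.0 0.0 0.0
      vertex 11.7 0.0 0.0
      vertex 11.7 0.0 29.5
    endloop
  endfacet
  facet normal 0.0000 -1.0000 0.0000
    outer loop
      vertex 0.0 0.0 0.0
      vertex 11.7 0.0 29.5
      vertex 0.0 0.0 29.5
    endloop
  endfacet
  facet normal 0.0000 1.0000 0.0000
    outer loop
      vertex 11.7 29.6 29.5
      vertex 11.7 29.6 0.0
      vertex 0.0 29.6 0.0
    endloop
  endfacet
  facet normal 0.0000 1.0000 0.0000
    outer loop
      vertex 0.0 29.6 29.5
      vertex 11.7 29.6 29.5
      vertex 0.0 29.6 0.0
    endloop
  endfacet
  facet normal -1.0000 0.0000 0.0000
    outer loop
      vertex 0.0 29.6 29.5
      vertex 0.0 29.6 0.0
      vertex 0.0 0.0 0.0
    endloop
  endfacet
  facet normal -1.0000 0.0000 0.0000
    outer loop
      vertex 0.0 0.0 29.5
      vertex 0.0 29.6 29.5
      vertex 0.0 0.0 0.0
    endloop
  endfacet
  facet normal 1.0000 0.0000 0.0000
    outer loop
      vertex 11.7 0.0 0.0
      vertex 11.7 29.6 0.0
      vertex 11.7 29.6 29.5
    endloop
  endfacet
  facet normal 1.0000 0.0000 0.0000
    outer loop
      vertex 11.7 0.0 0.0
      vertex 11.7 29.6 29.5
      vertex 11.7 0.0 29.5
    endloop
  endfacet
endsolid part

The G0 Z moves step by Δz≈4.2 mm. Every layer's G1 loop is the same polygon, so the solid is a straight extrusion of it from z=0 to z≈29.5. Closing with flat bottom and top caps and triangulating gives 12 facets — a rectangular box, roughly 11.7 × 29.6 mm footprint and 29.5 mm tall.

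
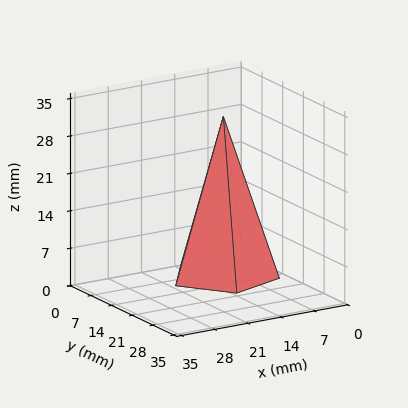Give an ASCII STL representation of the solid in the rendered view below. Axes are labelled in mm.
Reading the render: the shape is a regular 5-sided pyramid, base circumscribed radius ≈ 10 mm, apex at z ≈ 30 mm (dimensions read to the nearest mm from the axis ticks). For the STL, each face is triangulated and given an outward normal.

solid part
  facet normal 0.0000 0.0000 -1.0000
    outer loop
      vertex 1.9 15.9 0.0
      vertex 13.1 19.5 0.0
      vertex 20.0 10.0 0.0
    endloop
  endfacet
  facet normal 0.0000 0.0000 -1.0000
    outer loop
      vertex 1.9 4.1 0.0
      vertex 1.9 15.9 0.0
      vertex 20.0 10.0 0.0
    endloop
  endfacet
  facet normal 0.0000 0.0000 -1.0000
    outer loop
      vertex 13.1 0.5 0.0
      vertex 1.9 4.1 0.0
      vertex 20.0 10.0 0.0
    endloop
  endfacet
  facet normal 0.7812 0.5674 0.2604
    outer loop
      vertex 20.0 10.0 0.0
      vertex 13.1 19.5 0.0
      vertex 10.0 10.0 30.0
    endloop
  endfacet
  facet normal -0.2954 0.9191 0.2605
    outer loop
      vertex 13.1 19.5 0.0
      vertex 1.9 15.9 0.0
      vertex 10.0 10.0 30.0
    endloop
  endfacet
  facet normal -0.9654 0.0000 0.2607
    outer loop
      vertex 1.9 15.9 0.0
      vertex 1.9 4.1 0.0
      vertex 10.0 10.0 30.0
    endloop
  endfacet
  facet normal -0.2954 -0.9191 0.2605
    outer loop
      vertex 1.9 4.1 0.0
      vertex 13.1 0.5 0.0
      vertex 10.0 10.0 30.0
    endloop
  endfacet
  facet normal 0.7812 -0.5674 0.2604
    outer loop
      vertex 13.1 0.5 0.0
      vertex 20.0 10.0 0.0
      vertex 10.0 10.0 30.0
    endloop
  endfacet
endsolid part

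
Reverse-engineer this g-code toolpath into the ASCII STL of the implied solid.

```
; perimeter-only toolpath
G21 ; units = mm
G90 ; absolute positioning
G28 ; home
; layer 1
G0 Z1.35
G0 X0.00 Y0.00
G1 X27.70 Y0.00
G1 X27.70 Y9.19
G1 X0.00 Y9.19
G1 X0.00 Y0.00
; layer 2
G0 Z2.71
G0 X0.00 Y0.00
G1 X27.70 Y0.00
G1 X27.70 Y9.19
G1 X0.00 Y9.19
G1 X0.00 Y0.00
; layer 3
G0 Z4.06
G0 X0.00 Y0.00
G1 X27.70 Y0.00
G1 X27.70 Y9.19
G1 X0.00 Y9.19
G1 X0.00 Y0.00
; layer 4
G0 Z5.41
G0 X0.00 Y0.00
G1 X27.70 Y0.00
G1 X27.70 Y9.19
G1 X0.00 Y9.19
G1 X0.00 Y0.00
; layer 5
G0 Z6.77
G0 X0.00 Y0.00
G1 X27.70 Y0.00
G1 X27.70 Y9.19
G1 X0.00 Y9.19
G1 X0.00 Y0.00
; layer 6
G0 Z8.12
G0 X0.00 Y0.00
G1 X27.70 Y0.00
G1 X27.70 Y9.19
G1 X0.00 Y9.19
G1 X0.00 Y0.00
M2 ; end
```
solid part
  facet normal 0.0000 0.0000 -1.0000
    outer loop
      vertex 27.70 9.19 0.00
      vertex 27.70 0.00 0.00
      vertex 0.00 0.00 0.00
    endloop
  endfacet
  facet normal 0.0000 0.0000 -1.0000
    outer loop
      vertex 0.00 9.19 0.00
      vertex 27.70 9.19 0.00
      vertex 0.00 0.00 0.00
    endloop
  endfacet
  facet normal 0.0000 0.0000 1.0000
    outer loop
      vertex 0.00 0.00 8.12
      vertex 27.70 0.00 8.12
      vertex 27.70 9.19 8.12
    endloop
  endfacet
  facet normal 0.0000 0.0000 1.0000
    outer loop
      vertex 0.00 0.00 8.12
      vertex 27.70 9.19 8.12
      vertex 0.00 9.19 8.12
    endloop
  endfacet
  facet normal 0.0000 -1.0000 0.0000
    outer loop
      vertex 0.00 0.00 0.00
      vertex 27.70 0.00 0.00
      vertex 27.70 0.00 8.12
    endloop
  endfacet
  facet normal 0.0000 -1.0000 0.0000
    outer loop
      vertex 0.00 0.00 0.00
      vertex 27.70 0.00 8.12
      vertex 0.00 0.00 8.12
    endloop
  endfacet
  facet normal 0.0000 1.0000 0.0000
    outer loop
      vertex 27.70 9.19 8.12
      vertex 27.70 9.19 0.00
      vertex 0.00 9.19 0.00
    endloop
  endfacet
  facet normal 0.0000 1.0000 0.0000
    outer loop
      vertex 0.00 9.19 8.12
      vertex 27.70 9.19 8.12
      vertex 0.00 9.19 0.00
    endloop
  endfacet
  facet normal -1.0000 0.0000 0.0000
    outer loop
      vertex 0.00 9.19 8.12
      vertex 0.00 9.19 0.00
      vertex 0.00 0.00 0.00
    endloop
  endfacet
  facet normal -1.0000 0.0000 0.0000
    outer loop
      vertex 0.00 0.00 8.12
      vertex 0.00 9.19 8.12
      vertex 0.00 0.00 0.00
    endloop
  endfacet
  facet normal 1.0000 0.0000 0.0000
    outer loop
      vertex 27.70 0.00 0.00
      vertex 27.70 9.19 0.00
      vertex 27.70 9.19 8.12
    endloop
  endfacet
  facet normal 1.0000 0.0000 0.0000
    outer loop
      vertex 27.70 0.00 0.00
      vertex 27.70 9.19 8.12
      vertex 27.70 0.00 8.12
    endloop
  endfacet
endsolid part

The G0 Z moves step by Δz≈1.35 mm. Every layer's G1 loop is the same polygon, so the solid is a straight extrusion of it from z=0 to z≈8.12. Closing with flat bottom and top caps and triangulating gives 12 facets — a rectangular box, roughly 27.7 × 9.19 mm footprint and 8.12 mm tall.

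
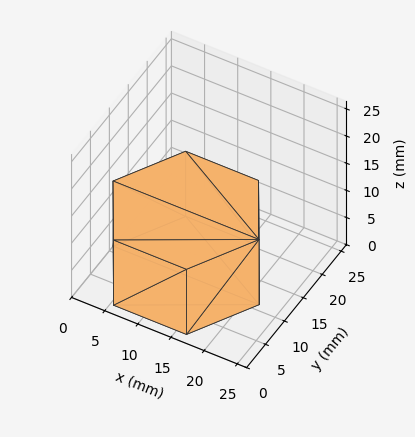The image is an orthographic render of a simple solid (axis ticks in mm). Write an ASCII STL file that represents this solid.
Reading the render: the shape is a regular 6-sided prism (a cylinder approximated with 6 flat sides), circumscribed radius ≈ 11 mm, height ≈ 12 mm (dimensions read to the nearest mm from the axis ticks). For the STL, each face is triangulated and given an outward normal.

solid part
  facet normal 0.0000 0.0000 -1.0000
    outer loop
      vertex 5.500 20.526 0.000
      vertex 16.500 20.526 0.000
      vertex 22.000 11.000 0.000
    endloop
  endfacet
  facet normal 0.0000 0.0000 -1.0000
    outer loop
      vertex 0.000 11.000 0.000
      vertex 5.500 20.526 0.000
      vertex 22.000 11.000 0.000
    endloop
  endfacet
  facet normal 0.0000 0.0000 -1.0000
    outer loop
      vertex 5.500 1.474 0.000
      vertex 0.000 11.000 0.000
      vertex 22.000 11.000 0.000
    endloop
  endfacet
  facet normal 0.0000 0.0000 -1.0000
    outer loop
      vertex 16.500 1.474 0.000
      vertex 5.500 1.474 0.000
      vertex 22.000 11.000 0.000
    endloop
  endfacet
  facet normal 0.0000 0.0000 1.0000
    outer loop
      vertex 22.000 11.000 12.000
      vertex 16.500 20.526 12.000
      vertex 5.500 20.526 12.000
    endloop
  endfacet
  facet normal 0.0000 0.0000 1.0000
    outer loop
      vertex 22.000 11.000 12.000
      vertex 5.500 20.526 12.000
      vertex 0.000 11.000 12.000
    endloop
  endfacet
  facet normal 0.0000 0.0000 1.0000
    outer loop
      vertex 22.000 11.000 12.000
      vertex 0.000 11.000 12.000
      vertex 5.500 1.474 12.000
    endloop
  endfacet
  facet normal 0.0000 0.0000 1.0000
    outer loop
      vertex 22.000 11.000 12.000
      vertex 5.500 1.474 12.000
      vertex 16.500 1.474 12.000
    endloop
  endfacet
  facet normal 0.8660 0.5000 0.0000
    outer loop
      vertex 22.000 11.000 0.000
      vertex 16.500 20.526 0.000
      vertex 16.500 20.526 12.000
    endloop
  endfacet
  facet normal 0.8660 0.5000 0.0000
    outer loop
      vertex 22.000 11.000 0.000
      vertex 16.500 20.526 12.000
      vertex 22.000 11.000 12.000
    endloop
  endfacet
  facet normal 0.0000 1.0000 0.0000
    outer loop
      vertex 16.500 20.526 0.000
      vertex 5.500 20.526 0.000
      vertex 5.500 20.526 12.000
    endloop
  endfacet
  facet normal 0.0000 1.0000 0.0000
    outer loop
      vertex 16.500 20.526 0.000
      vertex 5.500 20.526 12.000
      vertex 16.500 20.526 12.000
    endloop
  endfacet
  facet normal -0.8660 0.5000 0.0000
    outer loop
      vertex 5.500 20.526 0.000
      vertex 0.000 11.000 0.000
      vertex 0.000 11.000 12.000
    endloop
  endfacet
  facet normal -0.8660 0.5000 0.0000
    outer loop
      vertex 5.500 20.526 0.000
      vertex 0.000 11.000 12.000
      vertex 5.500 20.526 12.000
    endloop
  endfacet
  facet normal -0.8660 -0.5000 0.0000
    outer loop
      vertex 0.000 11.000 0.000
      vertex 5.500 1.474 0.000
      vertex 5.500 1.474 12.000
    endloop
  endfacet
  facet normal -0.8660 -0.5000 0.0000
    outer loop
      vertex 0.000 11.000 0.000
      vertex 5.500 1.474 12.000
      vertex 0.000 11.000 12.000
    endloop
  endfacet
  facet normal 0.0000 -1.0000 0.0000
    outer loop
      vertex 5.500 1.474 0.000
      vertex 16.500 1.474 0.000
      vertex 16.500 1.474 12.000
    endloop
  endfacet
  facet normal 0.0000 -1.0000 0.0000
    outer loop
      vertex 5.500 1.474 0.000
      vertex 16.500 1.474 12.000
      vertex 5.500 1.474 12.000
    endloop
  endfacet
  facet normal 0.8660 -0.5000 0.0000
    outer loop
      vertex 16.500 1.474 0.000
      vertex 22.000 11.000 0.000
      vertex 22.000 11.000 12.000
    endloop
  endfacet
  facet normal 0.8660 -0.5000 0.0000
    outer loop
      vertex 16.500 1.474 0.000
      vertex 22.000 11.000 12.000
      vertex 16.500 1.474 12.000
    endloop
  endfacet
endsolid part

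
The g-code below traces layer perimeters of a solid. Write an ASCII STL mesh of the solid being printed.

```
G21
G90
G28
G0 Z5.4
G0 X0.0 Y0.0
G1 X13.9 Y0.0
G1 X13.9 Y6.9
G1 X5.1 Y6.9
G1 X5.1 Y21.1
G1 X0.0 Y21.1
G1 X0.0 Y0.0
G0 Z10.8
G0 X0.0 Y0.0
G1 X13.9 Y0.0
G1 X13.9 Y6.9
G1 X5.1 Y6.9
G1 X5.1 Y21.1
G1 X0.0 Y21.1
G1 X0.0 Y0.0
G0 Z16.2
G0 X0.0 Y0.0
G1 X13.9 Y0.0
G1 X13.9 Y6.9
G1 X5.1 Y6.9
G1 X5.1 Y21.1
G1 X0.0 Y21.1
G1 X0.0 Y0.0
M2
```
solid part
  facet normal 0.0000 0.0000 -1.0000
    outer loop
      vertex 13.9 6.9 0.0
      vertex 13.9 0.0 0.0
      vertex 0.0 0.0 0.0
    endloop
  endfacet
  facet normal 0.0000 0.0000 -1.0000
    outer loop
      vertex 5.1 6.9 0.0
      vertex 13.9 6.9 0.0
      vertex 0.0 0.0 0.0
    endloop
  endfacet
  facet normal 0.0000 0.0000 -1.0000
    outer loop
      vertex 5.1 21.1 0.0
      vertex 5.1 6.9 0.0
      vertex 0.0 0.0 0.0
    endloop
  endfacet
  facet normal 0.0000 0.0000 -1.0000
    outer loop
      vertex 0.0 21.1 0.0
      vertex 5.1 21.1 0.0
      vertex 0.0 0.0 0.0
    endloop
  endfacet
  facet normal 0.0000 0.0000 1.0000
    outer loop
      vertex 0.0 0.0 16.2
      vertex 13.9 0.0 16.2
      vertex 13.9 6.9 16.2
    endloop
  endfacet
  facet normal 0.0000 0.0000 1.0000
    outer loop
      vertex 0.0 0.0 16.2
      vertex 13.9 6.9 16.2
      vertex 5.1 6.9 16.2
    endloop
  endfacet
  facet normal 0.0000 0.0000 1.0000
    outer loop
      vertex 0.0 0.0 16.2
      vertex 5.1 6.9 16.2
      vertex 5.1 21.1 16.2
    endloop
  endfacet
  facet normal 0.0000 0.0000 1.0000
    outer loop
      vertex 0.0 0.0 16.2
      vertex 5.1 21.1 16.2
      vertex 0.0 21.1 16.2
    endloop
  endfacet
  facet normal 0.0000 -1.0000 0.0000
    outer loop
      vertex 0.0 0.0 0.0
      vertex 13.9 0.0 0.0
      vertex 13.9 0.0 16.2
    endloop
  endfacet
  facet normal 0.0000 -1.0000 0.0000
    outer loop
      vertex 0.0 0.0 0.0
      vertex 13.9 0.0 16.2
      vertex 0.0 0.0 16.2
    endloop
  endfacet
  facet normal 1.0000 0.0000 0.0000
    outer loop
      vertex 13.9 0.0 0.0
      vertex 13.9 6.9 0.0
      vertex 13.9 6.9 16.2
    endloop
  endfacet
  facet normal 1.0000 0.0000 0.0000
    outer loop
      vertex 13.9 0.0 0.0
      vertex 13.9 6.9 16.2
      vertex 13.9 0.0 16.2
    endloop
  endfacet
  facet normal 0.0000 1.0000 0.0000
    outer loop
      vertex 13.9 6.9 0.0
      vertex 5.1 6.9 0.0
      vertex 5.1 6.9 16.2
    endloop
  endfacet
  facet normal 0.0000 1.0000 0.0000
    outer loop
      vertex 13.9 6.9 0.0
      vertex 5.1 6.9 16.2
      vertex 13.9 6.9 16.2
    endloop
  endfacet
  facet normal 1.0000 0.0000 0.0000
    outer loop
      vertex 5.1 6.9 0.0
      vertex 5.1 21.1 0.0
      vertex 5.1 21.1 16.2
    endloop
  endfacet
  facet normal 1.0000 0.0000 0.0000
    outer loop
      vertex 5.1 6.9 0.0
      vertex 5.1 21.1 16.2
      vertex 5.1 6.9 16.2
    endloop
  endfacet
  facet normal 0.0000 1.0000 0.0000
    outer loop
      vertex 5.1 21.1 0.0
      vertex 0.0 21.1 0.0
      vertex 0.0 21.1 16.2
    endloop
  endfacet
  facet normal 0.0000 1.0000 0.0000
    outer loop
      vertex 5.1 21.1 0.0
      vertex 0.0 21.1 16.2
      vertex 5.1 21.1 16.2
    endloop
  endfacet
  facet normal -1.0000 0.0000 0.0000
    outer loop
      vertex 0.0 21.1 0.0
      vertex 0.0 0.0 0.0
      vertex 0.0 0.0 16.2
    endloop
  endfacet
  facet normal -1.0000 0.0000 0.0000
    outer loop
      vertex 0.0 21.1 0.0
      vertex 0.0 0.0 16.2
      vertex 0.0 21.1 16.2
    endloop
  endfacet
endsolid part

The G0 Z moves step by Δz≈5.4 mm. Every layer's G1 loop is the same polygon, so the solid is a straight extrusion of it from z=0 to z≈16.2. Closing with flat bottom and top caps and triangulating gives 20 facets — an L-shaped prism: outer 13.9 × 21.1 mm, arm thicknesses ≈ 6.9 mm (horizontal) and 5.1 mm (vertical), extruded 16.2 mm in z.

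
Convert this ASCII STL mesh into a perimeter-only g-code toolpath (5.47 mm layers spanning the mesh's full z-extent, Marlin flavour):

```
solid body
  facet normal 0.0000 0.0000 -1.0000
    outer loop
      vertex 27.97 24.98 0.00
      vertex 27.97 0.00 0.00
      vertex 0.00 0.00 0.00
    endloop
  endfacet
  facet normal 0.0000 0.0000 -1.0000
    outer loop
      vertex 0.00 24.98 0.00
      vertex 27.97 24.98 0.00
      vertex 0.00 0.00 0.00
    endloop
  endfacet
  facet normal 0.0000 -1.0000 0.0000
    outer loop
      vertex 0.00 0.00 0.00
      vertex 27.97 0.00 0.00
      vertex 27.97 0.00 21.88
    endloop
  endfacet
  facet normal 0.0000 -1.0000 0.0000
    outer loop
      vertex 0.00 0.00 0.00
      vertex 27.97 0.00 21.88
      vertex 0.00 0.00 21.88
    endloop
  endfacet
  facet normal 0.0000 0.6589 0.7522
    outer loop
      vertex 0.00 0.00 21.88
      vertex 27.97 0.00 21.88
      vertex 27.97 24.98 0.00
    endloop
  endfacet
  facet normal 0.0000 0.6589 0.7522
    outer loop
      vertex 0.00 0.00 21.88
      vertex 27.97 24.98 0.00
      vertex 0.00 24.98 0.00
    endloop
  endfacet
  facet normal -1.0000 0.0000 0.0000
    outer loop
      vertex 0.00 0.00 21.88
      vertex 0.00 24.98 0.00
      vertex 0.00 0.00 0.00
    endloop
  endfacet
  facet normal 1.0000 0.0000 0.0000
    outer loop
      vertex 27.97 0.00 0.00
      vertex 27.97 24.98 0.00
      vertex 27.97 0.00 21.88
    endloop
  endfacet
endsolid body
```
; perimeter-only toolpath
G21 ; units = mm
G90 ; absolute positioning
G28 ; home
; layer 1
G0 Z5.47
G0 X0.00 Y0.00
G1 X27.97 Y0.00
G1 X27.97 Y18.73
G1 X0.00 Y18.73
G1 X0.00 Y0.00
; layer 2
G0 Z10.94
G0 X0.00 Y0.00
G1 X27.97 Y0.00
G1 X27.97 Y12.49
G1 X0.00 Y12.49
G1 X0.00 Y0.00
; layer 3
G0 Z16.41
G0 X0.00 Y0.00
G1 X27.97 Y0.00
G1 X27.97 Y6.25
G1 X0.00 Y6.25
G1 X0.00 Y0.00
M2 ; end

The solid is a wedge (ramp): 28 × 25 mm base, rising to 21.9 mm along the y=0 edge and sloping linearly to z=0 at y=25. Slicing at Δz = 5.47 mm — 4 equal slices spanning the solid's height, so layer i sits at z = i·h/4 — gives 3 non-empty perimeters. Each is a 4-segment closed polygon; G0 lifts to the layer z and rapids to the start vertex, then G1 traces the edges. The cross-section shrinks linearly with z (the slice at the apex is degenerate and omitted).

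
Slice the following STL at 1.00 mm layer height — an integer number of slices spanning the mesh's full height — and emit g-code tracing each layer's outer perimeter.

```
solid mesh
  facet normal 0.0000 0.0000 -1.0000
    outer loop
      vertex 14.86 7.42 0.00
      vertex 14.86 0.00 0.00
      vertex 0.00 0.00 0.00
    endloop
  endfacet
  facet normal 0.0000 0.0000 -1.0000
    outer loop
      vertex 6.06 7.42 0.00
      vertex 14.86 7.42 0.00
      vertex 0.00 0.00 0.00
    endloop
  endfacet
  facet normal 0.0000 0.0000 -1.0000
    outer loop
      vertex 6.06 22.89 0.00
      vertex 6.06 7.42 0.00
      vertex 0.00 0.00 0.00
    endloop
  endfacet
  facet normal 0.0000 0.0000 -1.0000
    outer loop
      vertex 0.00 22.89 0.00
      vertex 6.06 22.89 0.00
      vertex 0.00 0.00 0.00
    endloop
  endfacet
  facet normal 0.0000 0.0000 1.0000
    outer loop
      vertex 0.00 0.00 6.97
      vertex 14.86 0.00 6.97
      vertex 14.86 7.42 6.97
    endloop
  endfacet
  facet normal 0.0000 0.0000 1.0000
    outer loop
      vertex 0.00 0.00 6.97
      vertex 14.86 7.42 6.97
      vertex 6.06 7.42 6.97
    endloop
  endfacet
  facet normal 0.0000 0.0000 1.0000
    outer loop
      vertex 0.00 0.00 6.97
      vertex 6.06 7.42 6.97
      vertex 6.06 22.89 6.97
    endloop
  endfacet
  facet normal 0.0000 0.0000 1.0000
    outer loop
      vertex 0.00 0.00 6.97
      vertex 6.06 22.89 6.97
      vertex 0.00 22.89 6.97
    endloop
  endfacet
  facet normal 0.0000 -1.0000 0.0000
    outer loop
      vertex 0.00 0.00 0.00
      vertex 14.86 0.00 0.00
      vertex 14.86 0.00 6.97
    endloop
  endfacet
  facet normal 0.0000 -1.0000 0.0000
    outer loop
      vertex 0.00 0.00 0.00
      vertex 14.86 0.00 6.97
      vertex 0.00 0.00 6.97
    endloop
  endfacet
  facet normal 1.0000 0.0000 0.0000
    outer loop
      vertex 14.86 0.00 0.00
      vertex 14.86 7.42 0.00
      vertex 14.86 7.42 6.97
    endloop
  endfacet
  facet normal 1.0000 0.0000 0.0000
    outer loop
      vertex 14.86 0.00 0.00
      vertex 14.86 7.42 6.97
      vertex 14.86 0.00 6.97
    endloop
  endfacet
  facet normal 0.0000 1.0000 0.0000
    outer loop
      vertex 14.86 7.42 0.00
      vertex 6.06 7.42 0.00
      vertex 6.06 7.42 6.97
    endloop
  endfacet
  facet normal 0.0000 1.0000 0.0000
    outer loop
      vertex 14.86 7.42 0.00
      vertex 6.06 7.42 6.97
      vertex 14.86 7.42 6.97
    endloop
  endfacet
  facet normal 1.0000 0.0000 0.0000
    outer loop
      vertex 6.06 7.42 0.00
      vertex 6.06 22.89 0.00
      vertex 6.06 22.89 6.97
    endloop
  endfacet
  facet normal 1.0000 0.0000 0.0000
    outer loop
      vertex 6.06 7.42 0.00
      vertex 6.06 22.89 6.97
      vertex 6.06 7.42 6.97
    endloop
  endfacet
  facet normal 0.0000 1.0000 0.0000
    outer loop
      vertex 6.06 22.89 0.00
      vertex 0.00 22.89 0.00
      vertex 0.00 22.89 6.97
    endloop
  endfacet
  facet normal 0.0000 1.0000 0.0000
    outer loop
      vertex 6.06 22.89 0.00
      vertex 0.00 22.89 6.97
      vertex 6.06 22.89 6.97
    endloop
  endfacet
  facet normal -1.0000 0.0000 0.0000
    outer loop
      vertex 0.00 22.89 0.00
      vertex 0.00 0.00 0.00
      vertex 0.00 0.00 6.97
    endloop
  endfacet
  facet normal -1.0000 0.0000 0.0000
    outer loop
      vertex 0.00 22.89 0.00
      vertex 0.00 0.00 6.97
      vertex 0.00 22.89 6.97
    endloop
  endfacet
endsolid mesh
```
; perimeter-only toolpath
G21 ; units = mm
G90 ; absolute positioning
G28 ; home
; layer 1
G0 Z1.00
G0 X0.00 Y0.00
G1 X14.86 Y0.00
G1 X14.86 Y7.42
G1 X6.06 Y7.42
G1 X6.06 Y22.89
G1 X0.00 Y22.89
G1 X0.00 Y0.00
; layer 2
G0 Z1.99
G0 X0.00 Y0.00
G1 X14.86 Y0.00
G1 X14.86 Y7.42
G1 X6.06 Y7.42
G1 X6.06 Y22.89
G1 X0.00 Y22.89
G1 X0.00 Y0.00
; layer 3
G0 Z2.99
G0 X0.00 Y0.00
G1 X14.86 Y0.00
G1 X14.86 Y7.42
G1 X6.06 Y7.42
G1 X6.06 Y22.89
G1 X0.00 Y22.89
G1 X0.00 Y0.00
; layer 4
G0 Z3.98
G0 X0.00 Y0.00
G1 X14.86 Y0.00
G1 X14.86 Y7.42
G1 X6.06 Y7.42
G1 X6.06 Y22.89
G1 X0.00 Y22.89
G1 X0.00 Y0.00
; layer 5
G0 Z4.98
G0 X0.00 Y0.00
G1 X14.86 Y0.00
G1 X14.86 Y7.42
G1 X6.06 Y7.42
G1 X6.06 Y22.89
G1 X0.00 Y22.89
G1 X0.00 Y0.00
; layer 6
G0 Z5.97
G0 X0.00 Y0.00
G1 X14.86 Y0.00
G1 X14.86 Y7.42
G1 X6.06 Y7.42
G1 X6.06 Y22.89
G1 X0.00 Y22.89
G1 X0.00 Y0.00
; layer 7
G0 Z6.97
G0 X0.00 Y0.00
G1 X14.86 Y0.00
G1 X14.86 Y7.42
G1 X6.06 Y7.42
G1 X6.06 Y22.89
G1 X0.00 Y22.89
G1 X0.00 Y0.00
M2 ; end

The solid is an L-shaped prism: outer 14.9 × 22.9 mm, arm thicknesses ≈ 7.42 mm (horizontal) and 6.06 mm (vertical), extruded 6.97 mm in z. Slicing at Δz = 1.00 mm — 7 equal slices spanning the solid's height, so layer i sits at z = i·h/7 — gives 7 non-empty perimeters. Each is a 6-segment closed polygon; G0 lifts to the layer z and rapids to the start vertex, then G1 traces the edges.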